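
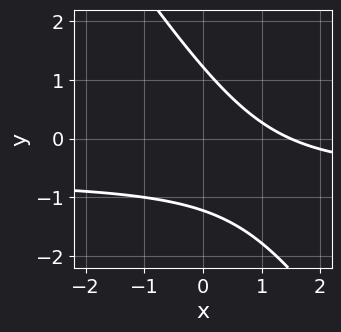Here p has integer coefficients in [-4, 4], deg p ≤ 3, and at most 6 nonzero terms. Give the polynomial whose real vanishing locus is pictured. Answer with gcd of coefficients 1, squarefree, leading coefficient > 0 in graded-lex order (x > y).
3*x*y + 2*y^2 + 2*x - 3

(a) The degree is 2 — no degree-1 curve has this shape.
(b) Matching integer coefficients to the picture gives p.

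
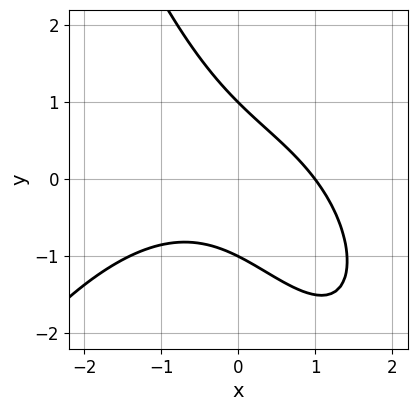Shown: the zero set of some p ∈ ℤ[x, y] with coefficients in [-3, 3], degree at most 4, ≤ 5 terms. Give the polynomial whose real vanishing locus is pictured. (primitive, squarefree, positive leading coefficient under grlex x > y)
x^3 + 3*x*y + 2*y^2 + x - 2

First, degree: no degree-2 curve has this shape, so deg p = 3.
Next, reading off the gridlines: among the integer gridlines, it crosses the y-axis at y ∈ {-1, 1}; it crosses the x-axis at the gridline x = 1.
Finally, these observations pin down the coefficients.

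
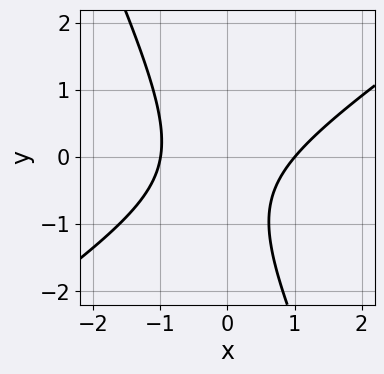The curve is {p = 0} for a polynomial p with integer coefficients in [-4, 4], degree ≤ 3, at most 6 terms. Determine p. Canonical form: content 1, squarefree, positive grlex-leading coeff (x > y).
3*x^2 - 3*x*y - 2*y^2 - 2*y - 3

1. Degree: a generic line meets the curve in up to 2 points, so deg p = 2.
2. Observable constraints: among the integer gridlines, it crosses the x-axis at x ∈ {-1, 1}; it misses every integer gridline on the y-axis.
3. Putting this together gives p.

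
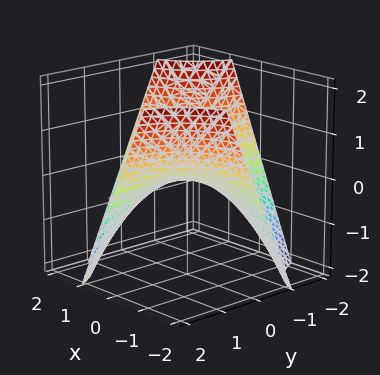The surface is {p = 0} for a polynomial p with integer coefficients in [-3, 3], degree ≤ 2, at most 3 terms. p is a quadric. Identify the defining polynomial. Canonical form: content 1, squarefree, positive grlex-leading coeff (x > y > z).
First, the degree is 2 — a hyperbolic paraboloid; a quadric.
Next, against the integer gridlines: it meets the z-axis at z = 0 (among the integer gridlines); the visible x-axis segment lies entirely on the surface; every point of the y-axis in the box is on the surface.
Finally, matching integer coefficients to the picture gives p.

x*y + z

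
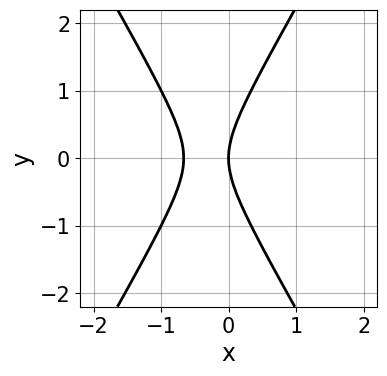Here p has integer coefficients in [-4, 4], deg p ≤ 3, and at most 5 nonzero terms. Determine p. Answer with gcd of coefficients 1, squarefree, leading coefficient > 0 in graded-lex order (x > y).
deg p = 2. No degree-1 curve has this shape.
Symmetries: mirror symmetry y ↦ −y ⇒ only even powers of y.
From the visible intercepts: it meets the y-axis at y = 0 (among the integer gridlines); it meets the x-axis at x = 0 (among the integer gridlines).
Assembling these constraints gives the stated polynomial.

3*x^2 - y^2 + 2*x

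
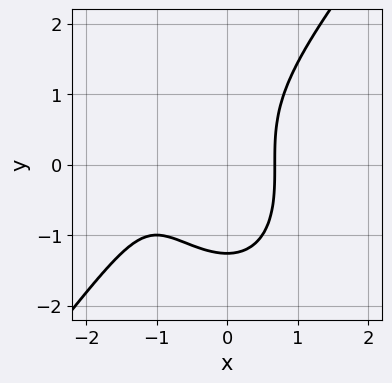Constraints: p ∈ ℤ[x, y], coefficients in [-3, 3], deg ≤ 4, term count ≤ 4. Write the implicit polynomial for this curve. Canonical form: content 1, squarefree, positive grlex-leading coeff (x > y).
1. The degree is 3 — the shape is more complex than any degree-2 curve.
2. Putting this together gives p.

2*x^3 - y^3 + 3*x^2 - 2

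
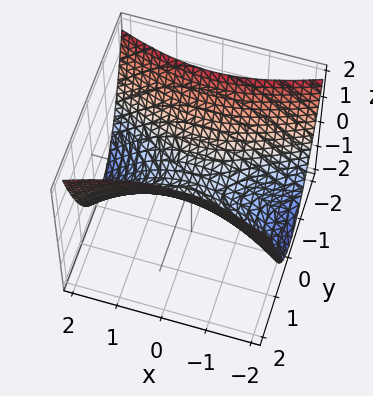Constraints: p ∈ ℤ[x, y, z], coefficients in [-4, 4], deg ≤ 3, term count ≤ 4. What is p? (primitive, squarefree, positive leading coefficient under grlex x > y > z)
x^2 - 3*y^2 + 3*z

First, deg p = 2. A hyperbolic paraboloid; a quadric.
Next, symmetries: mirror symmetry x ↦ −x ⇒ only even powers of x; mirror symmetry y ↦ −y ⇒ only even powers of y.
Then, from the visible intercepts: it crosses the z-axis at the gridline z = 0; it crosses the y-axis at the gridline y = 0; it meets the x-axis at x = 0 (among the integer gridlines).
Finally, assembling these constraints gives the stated polynomial.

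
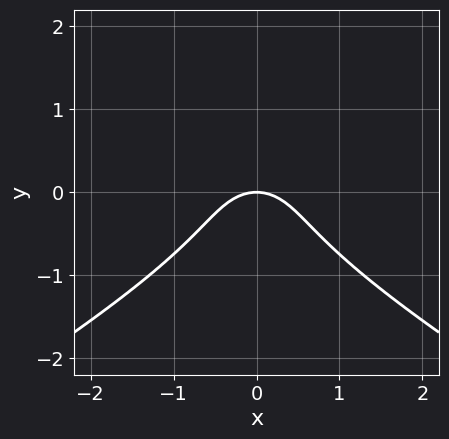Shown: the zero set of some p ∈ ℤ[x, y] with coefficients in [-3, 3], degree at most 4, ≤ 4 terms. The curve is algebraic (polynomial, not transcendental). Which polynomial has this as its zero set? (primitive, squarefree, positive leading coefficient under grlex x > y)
(a) The degree is 3 — no degree-2 curve has this shape.
(b) Symmetries: it's symmetric under x → −x, forcing even powers of x.
(c) Observable constraints: one y-axis crossing is at y = 0; it crosses the x-axis at the gridline x = 0.
(d) Putting this together gives p.

x^2*y - 3*y^3 - 2*x^2 - 2*y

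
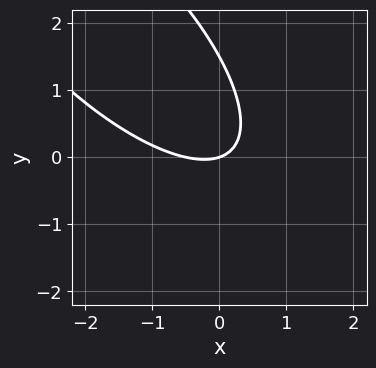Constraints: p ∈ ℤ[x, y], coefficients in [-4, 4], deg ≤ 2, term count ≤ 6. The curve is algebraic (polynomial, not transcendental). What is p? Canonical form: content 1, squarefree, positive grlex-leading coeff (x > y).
2*x^2 + 3*x*y + 2*y^2 + x - 3*y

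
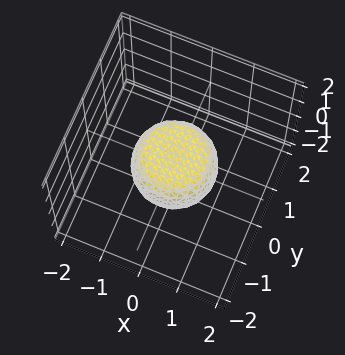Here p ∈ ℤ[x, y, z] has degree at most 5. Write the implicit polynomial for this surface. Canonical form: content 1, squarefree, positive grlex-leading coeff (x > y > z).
2*x^4 + 4*x^2*y^2 + 2*y^4 - x^2 - y^2 + 2*z^2 - 1

(a) deg p = 4. A generic line meets the surface in up to 4 points.
(b) Symmetries: rotational symmetry about the z-axis ⇒ p depends on x, y only through x² + y².
(c) Observable constraints: among the integer gridlines, it crosses the y-axis at y ∈ {-1, 1}; among the integer gridlines, it crosses the x-axis at x ∈ {-1, 1}.
(d) Together with the visible shape, these determine p as stated.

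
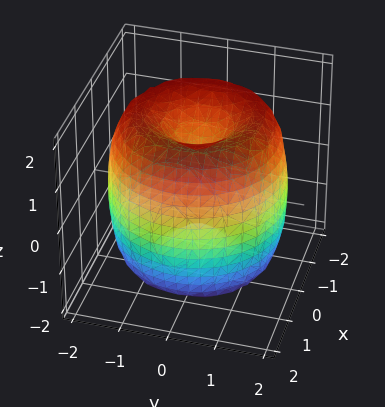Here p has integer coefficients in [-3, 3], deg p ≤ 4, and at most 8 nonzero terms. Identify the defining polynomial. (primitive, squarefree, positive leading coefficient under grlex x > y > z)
x^4 + 2*x^2*y^2 + y^4 - 3*x^2 - 3*y^2 + z^2 - 1

Degree: a generic line meets the surface in up to 4 points, so deg p = 4.
Symmetries: rotational symmetry about the z-axis ⇒ p depends on x, y only through x² + y².
Against the integer gridlines: a circular section at z = -1 has radius between 1 and 2; the z-axis gridline crossings are at z ∈ {-1, 1}.
The integer polynomial consistent with all of this is the stated p.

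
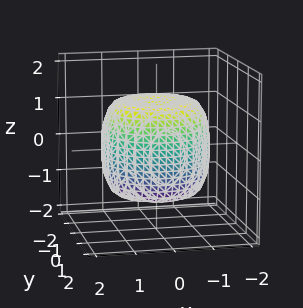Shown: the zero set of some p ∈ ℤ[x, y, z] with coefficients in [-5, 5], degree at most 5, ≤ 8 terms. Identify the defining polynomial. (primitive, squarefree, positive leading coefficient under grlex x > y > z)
2*x^4 + 4*x^2*y^2 + 2*y^4 - 3*x^2 - 3*y^2 + 2*z^2 - 2

1. deg p = 4. No degree-3 surface has this shape.
2. Symmetry: the surface is invariant under rotation about z: p = q(x² + y², z).
3. From the axis intercepts and sections: a circular section at z = -1 has radius between 1 and 2; the z-axis gridline crossings are at z ∈ {-1, 1}.
4. Together with the visible shape, these determine p as stated.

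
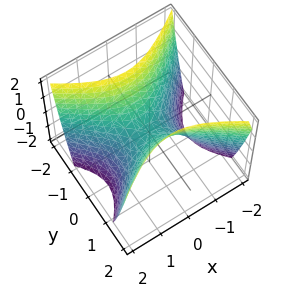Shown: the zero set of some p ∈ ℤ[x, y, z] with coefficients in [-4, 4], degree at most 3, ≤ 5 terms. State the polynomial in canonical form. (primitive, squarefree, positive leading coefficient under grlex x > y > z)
First, degree: a saddle surface; a quadric, so deg p = 2.
Then, symmetries: the x ↦ −x reflection is a symmetry, so x appears only in even powers; the y ↦ −y reflection is a symmetry, so y appears only in even powers.
Then, from the axis intercepts and sections: one y-axis crossing is at y = 0; it meets the z-axis at z = 0 (among the integer gridlines).
Finally, these observations pin down the coefficients.

2*x^2 - 3*y^2 + 2*z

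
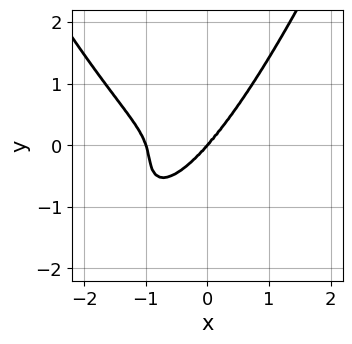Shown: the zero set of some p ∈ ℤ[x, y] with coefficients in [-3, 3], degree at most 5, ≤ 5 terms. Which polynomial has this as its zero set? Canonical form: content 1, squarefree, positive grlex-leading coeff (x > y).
First, degree: the shape is more complex than any degree-3 curve, so deg p = 4.
Next, checking where it meets the axes: the x-axis gridline crossings are at x ∈ {-1, 0}; one y-axis crossing is at y = 0.
Finally, solving for integer coefficients yields p as stated.

3*x^4 + 3*x^3 - x^2*y + 2*x*y^2 - 3*y^3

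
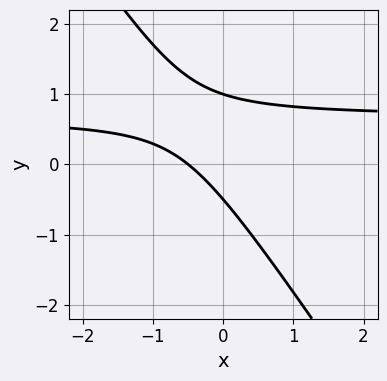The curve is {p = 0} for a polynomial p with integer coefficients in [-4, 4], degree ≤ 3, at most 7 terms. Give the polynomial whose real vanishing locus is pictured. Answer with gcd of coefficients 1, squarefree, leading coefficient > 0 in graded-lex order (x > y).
3*x*y + 2*y^2 - 2*x - y - 1

(a) The degree is 2 — no degree-1 curve has this shape.
(b) From the visible intercepts: it meets the y-axis at y = 1 (among the integer gridlines).
(c) Fitting integer coefficients to these (and the overall shape) gives p.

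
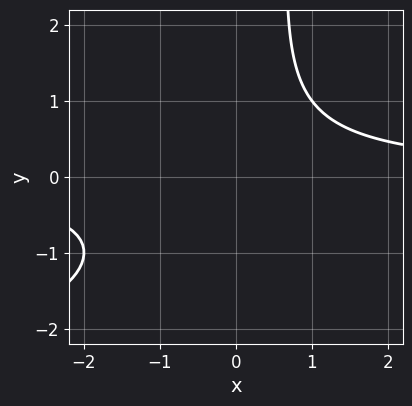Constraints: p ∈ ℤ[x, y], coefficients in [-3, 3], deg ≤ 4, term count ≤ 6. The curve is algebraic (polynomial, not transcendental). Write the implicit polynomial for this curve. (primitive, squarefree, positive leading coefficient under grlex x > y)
x*y^2 + 3*x*y - y^2 - 3

(a) deg p = 3. No degree-2 curve has this shape.
(b) From the visible intercepts: the curve avoids every integer x-axis point in the box; the curve avoids every integer y-axis point in the box.
(c) Fitting integer coefficients to these (and the overall shape) gives p.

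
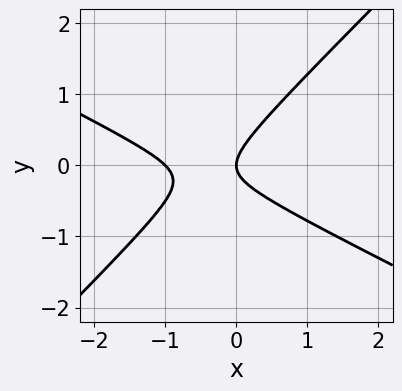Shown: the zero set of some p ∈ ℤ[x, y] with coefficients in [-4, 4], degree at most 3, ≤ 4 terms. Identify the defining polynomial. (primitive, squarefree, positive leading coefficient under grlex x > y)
x^2 + x*y - 2*y^2 + x

(a) Degree: the shape is more complex than any degree-1 curve, so deg p = 2.
(b) Observable constraints: among the integer gridlines, it crosses the x-axis at x ∈ {-1, 0}; one y-axis crossing is at y = 0.
(c) Together with the visible shape, these determine p as stated.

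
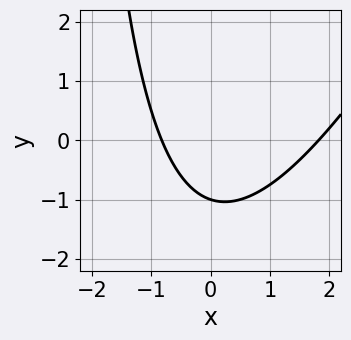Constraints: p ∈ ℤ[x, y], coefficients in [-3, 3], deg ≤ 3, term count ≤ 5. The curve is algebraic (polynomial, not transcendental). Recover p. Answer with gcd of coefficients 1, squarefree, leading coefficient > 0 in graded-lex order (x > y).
2*x^2 - x*y - 2*x - 3*y - 3

First, the degree is 2 — a generic line meets the curve in up to 2 points.
Next, checking where it meets the axes: it crosses the y-axis at the gridline y = -1.
Finally, assembling these constraints gives the stated polynomial.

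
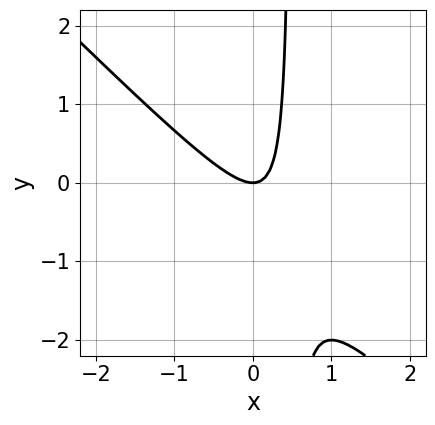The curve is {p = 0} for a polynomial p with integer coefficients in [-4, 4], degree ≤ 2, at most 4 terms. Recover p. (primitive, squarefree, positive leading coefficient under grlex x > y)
2*x^2 + 2*x*y - y

1. Degree: no degree-1 curve has this shape, so deg p = 2.
2. Against the integer gridlines: it crosses the x-axis at the gridline x = 0; it crosses the y-axis at the gridline y = 0.
3. Together with the visible shape, these determine p as stated.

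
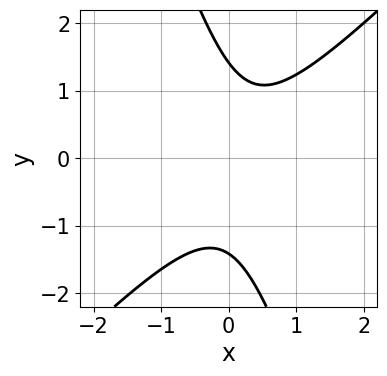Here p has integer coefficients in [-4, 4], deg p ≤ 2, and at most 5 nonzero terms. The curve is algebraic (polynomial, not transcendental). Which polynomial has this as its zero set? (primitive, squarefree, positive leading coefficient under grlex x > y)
3*x^2 - 2*x*y - y^2 - x + 2

1. deg p = 2.
2. Checking where it meets the axes: the curve avoids every integer x-axis point in the box.
3. These observations pin down the coefficients.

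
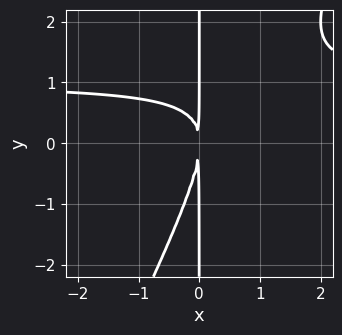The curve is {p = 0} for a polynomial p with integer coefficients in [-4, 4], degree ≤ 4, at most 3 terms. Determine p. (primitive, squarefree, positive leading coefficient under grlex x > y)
2*x^2*y - x*y^2 - 2*x^2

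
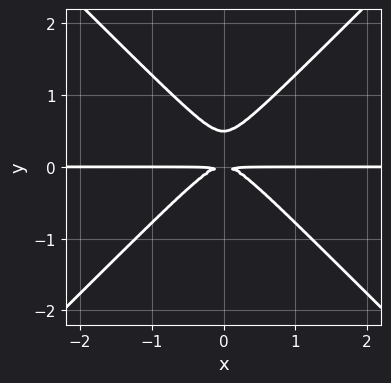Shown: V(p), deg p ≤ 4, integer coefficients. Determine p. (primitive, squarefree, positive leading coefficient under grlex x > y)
2*x^2*y - 2*y^3 + y^2

(a) The degree is 3 — the shape is more complex than any degree-2 curve.
(b) Symmetries: the x ↦ −x reflection is a symmetry, so x appears only in even powers.
(c) Checking where it meets the axes: every point of the x-axis in the box is on the curve.
(d) Assembling these constraints gives the stated polynomial.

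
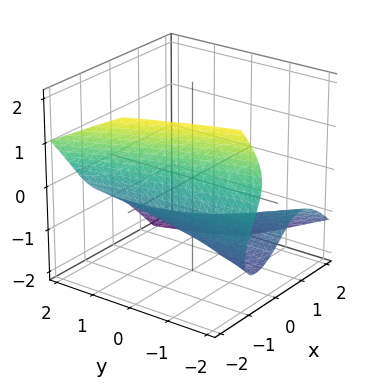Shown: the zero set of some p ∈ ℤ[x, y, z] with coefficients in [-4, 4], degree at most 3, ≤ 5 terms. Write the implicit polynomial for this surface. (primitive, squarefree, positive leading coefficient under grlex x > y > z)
(a) The degree is 3 — the shape is more complex than any degree-2 surface.
(b) Reading off the gridlines: it meets the x-axis at x = -1 (among the integer gridlines); no y-intercept at any integer in the box; one z-axis crossing is at z = -1.
(c) Fitting integer coefficients to these (and the overall shape) gives p.

3*x^3 + x^2*y - 3*x*y*z + 3*z^3 + 3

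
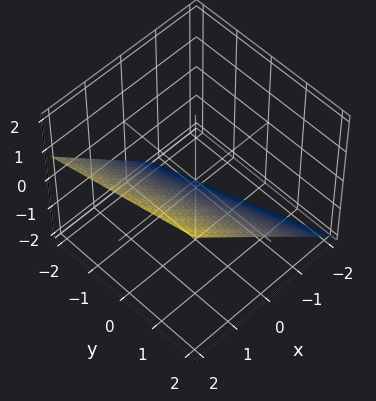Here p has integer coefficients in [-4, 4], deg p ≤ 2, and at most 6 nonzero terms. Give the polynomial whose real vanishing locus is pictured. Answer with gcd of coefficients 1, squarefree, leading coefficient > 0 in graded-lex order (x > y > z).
3*x + y - 3*z - 2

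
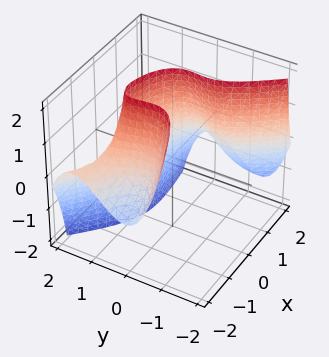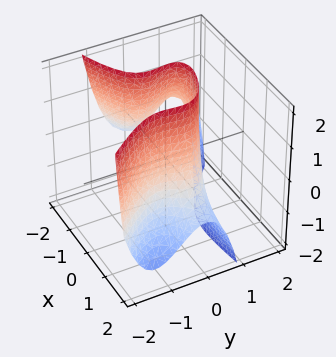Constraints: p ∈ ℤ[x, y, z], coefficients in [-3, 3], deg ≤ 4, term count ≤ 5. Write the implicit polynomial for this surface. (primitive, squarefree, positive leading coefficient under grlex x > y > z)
x^2*z + 3*x*y^2 + 3*y^3 + x^2 - 2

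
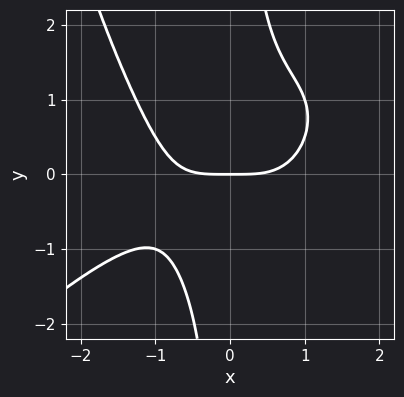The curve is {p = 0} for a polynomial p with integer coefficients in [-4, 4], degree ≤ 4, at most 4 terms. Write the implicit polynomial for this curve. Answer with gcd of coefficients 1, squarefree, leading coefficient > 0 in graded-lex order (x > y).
x^4 - x^3*y + 2*x*y^2 - 2*y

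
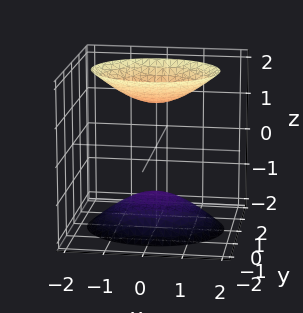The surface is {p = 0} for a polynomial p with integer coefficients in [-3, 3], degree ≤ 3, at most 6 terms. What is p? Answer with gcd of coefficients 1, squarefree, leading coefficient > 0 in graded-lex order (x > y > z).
2*x^2 + 3*y^2 - 2*z^2 + 3

The picture has 2 separate pieces.
The degree is 2 — two separate bowl-shaped sheets opening away from each other; a quadric.
Symmetries: mirror symmetry x ↦ −x ⇒ only even powers of x; mirror symmetry z ↦ −z ⇒ only even powers of z; mirror symmetry y ↦ −y ⇒ only even powers of y.
Against the integer gridlines: no y-intercept at any integer in the box; the surface avoids every integer x-axis point in the box.
Assembling these constraints gives the stated polynomial.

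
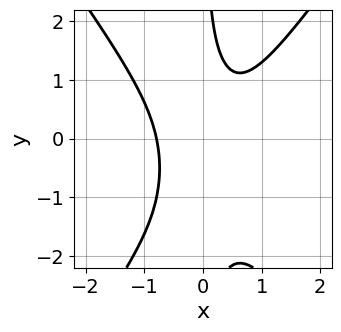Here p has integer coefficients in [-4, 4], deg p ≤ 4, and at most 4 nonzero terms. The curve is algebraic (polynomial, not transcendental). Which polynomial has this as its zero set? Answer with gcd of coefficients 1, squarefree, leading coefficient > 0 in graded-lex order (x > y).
2*x^3 - x*y^2 - x*y + 1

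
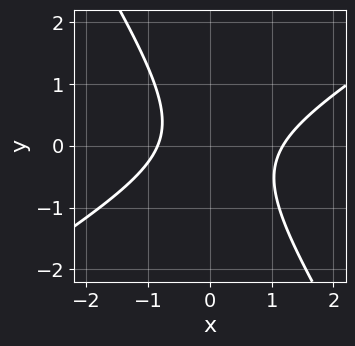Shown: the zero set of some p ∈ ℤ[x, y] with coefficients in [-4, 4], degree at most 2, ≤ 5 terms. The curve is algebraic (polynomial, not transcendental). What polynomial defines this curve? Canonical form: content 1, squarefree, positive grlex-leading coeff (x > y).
3*x^2 - 3*x*y - 3*y^2 - x - 3

deg p = 2. The shape is more complex than any degree-1 curve.
From the axis intercepts and sections: the curve avoids every integer y-axis point in the box.
Putting this together gives p.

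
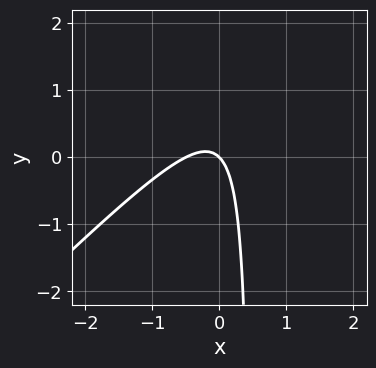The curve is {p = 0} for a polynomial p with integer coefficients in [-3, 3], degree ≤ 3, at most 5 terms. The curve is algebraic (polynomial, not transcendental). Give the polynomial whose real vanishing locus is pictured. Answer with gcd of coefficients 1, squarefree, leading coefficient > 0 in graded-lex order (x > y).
2*x^2 - 2*x*y + x + y

1. deg p = 2. No degree-1 curve has this shape.
2. Checking where it meets the axes: it meets the y-axis at y = 0 (among the integer gridlines); it meets the x-axis at x = 0 (among the integer gridlines).
3. Fitting integer coefficients to these (and the overall shape) gives p.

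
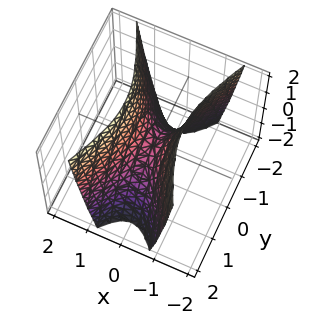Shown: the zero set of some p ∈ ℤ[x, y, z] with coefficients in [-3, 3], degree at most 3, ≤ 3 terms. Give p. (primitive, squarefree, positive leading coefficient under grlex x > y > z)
First, deg p = 2. A saddle surface; a quadric.
Then, symmetries: it's symmetric under y → −y, forcing even powers of y; the x ↦ −x reflection is a symmetry, so x appears only in even powers.
Next, checking where it meets the axes: one x-axis crossing is at x = 0; it crosses the z-axis at the gridline z = 0; it meets the y-axis at y = 0 (among the integer gridlines).
Finally, together with the visible shape, these determine p as stated.

3*x^2 - y^2 - z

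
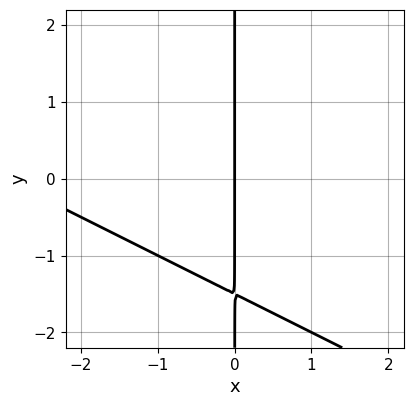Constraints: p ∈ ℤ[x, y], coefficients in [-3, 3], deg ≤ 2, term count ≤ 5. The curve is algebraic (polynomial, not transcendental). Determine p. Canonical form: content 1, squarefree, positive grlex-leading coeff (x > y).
First, the degree is 2 — no degree-1 curve has this shape.
Then, observable constraints: every point of the y-axis in the box is on the curve; it crosses the x-axis at the gridline x = 0.
Finally, assembling these constraints gives the stated polynomial.

x^2 + 2*x*y + 3*x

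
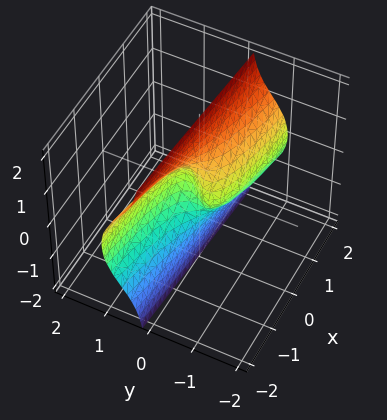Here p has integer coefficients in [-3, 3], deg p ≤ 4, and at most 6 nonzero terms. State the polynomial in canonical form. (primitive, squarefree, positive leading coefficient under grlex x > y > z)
First, the degree is 3 — no degree-2 surface has this shape.
Then, from the visible intercepts: the visible z-axis segment lies entirely on the surface; one x-axis crossing is at x = 0; it crosses the y-axis at the gridline y = 0.
Finally, these observations pin down the coefficients.

3*y^3 + 3*y*z^2 + x - y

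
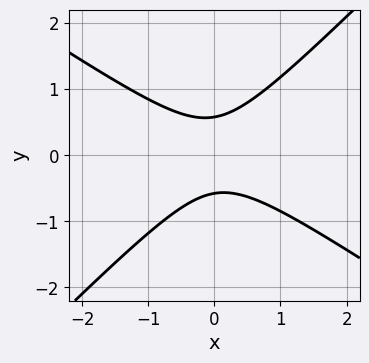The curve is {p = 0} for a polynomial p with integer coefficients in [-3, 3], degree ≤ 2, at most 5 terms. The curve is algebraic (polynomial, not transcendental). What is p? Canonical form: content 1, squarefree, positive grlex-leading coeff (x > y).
2*x^2 + x*y - 3*y^2 + 1

(a) Degree: the shape is more complex than any degree-1 curve, so deg p = 2.
(b) From the axis intercepts and sections: the curve avoids every integer x-axis point in the box.
(c) Putting this together gives p.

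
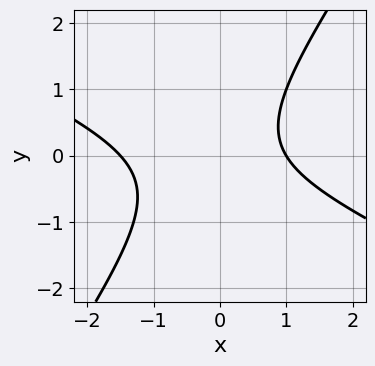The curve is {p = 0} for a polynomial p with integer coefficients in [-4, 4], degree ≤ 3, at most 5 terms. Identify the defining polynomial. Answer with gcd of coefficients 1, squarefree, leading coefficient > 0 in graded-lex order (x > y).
2*x^2 + 3*x*y - 3*y^2 + x - 3

(a) Degree: the shape is more complex than any degree-1 curve, so deg p = 2.
(b) Against the integer gridlines: the curve avoids every integer y-axis point in the box; it meets the x-axis at x = 1 (among the integer gridlines).
(c) Putting this together gives p.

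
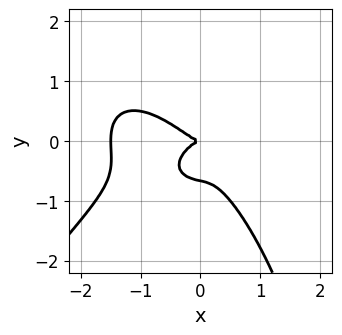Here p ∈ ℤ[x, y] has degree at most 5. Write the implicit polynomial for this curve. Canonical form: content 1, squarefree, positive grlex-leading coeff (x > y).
1. Degree: the shape is more complex than any degree-3 curve, so deg p = 4.
2. Checking where it meets the axes: one y-axis crossing is at y = 0; it meets the x-axis at x = 0 (among the integer gridlines).
3. The integer polynomial consistent with all of this is the stated p.

2*x^4 - x*y^3 + 3*x^3 + 3*y^3 + 2*y^2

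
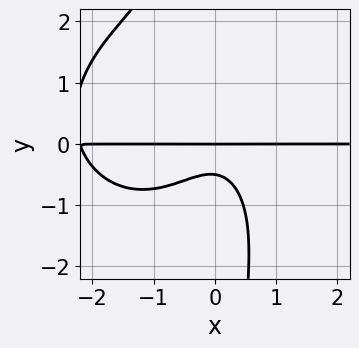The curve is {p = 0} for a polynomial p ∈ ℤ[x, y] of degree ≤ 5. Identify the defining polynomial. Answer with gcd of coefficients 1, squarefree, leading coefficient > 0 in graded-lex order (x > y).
x^3*y + x*y^3 + 2*x^2*y + 2*y^2 + y

(a) The degree is 4 — the shape is more complex than any degree-3 curve.
(b) From the axis intercepts and sections: every point of the x-axis in the box is on the curve; it crosses the y-axis at the gridline y = 0.
(c) Together with the visible shape, these determine p as stated.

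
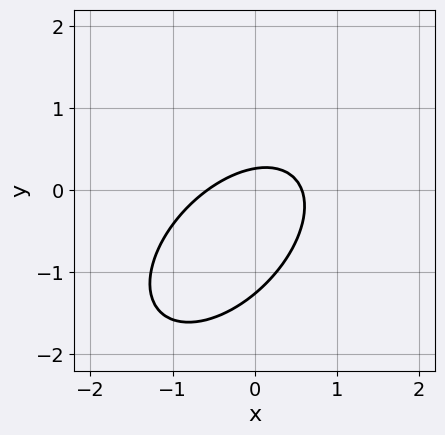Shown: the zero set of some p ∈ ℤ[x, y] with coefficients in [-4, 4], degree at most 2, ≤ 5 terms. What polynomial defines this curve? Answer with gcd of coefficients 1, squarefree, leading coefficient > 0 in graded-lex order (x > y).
(a) Degree: no degree-1 curve has this shape, so deg p = 2.
(b) Solving for integer coefficients yields p as stated.

3*x^2 - 3*x*y + 3*y^2 + 3*y - 1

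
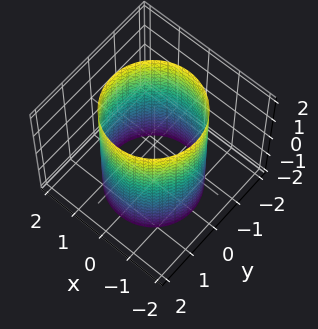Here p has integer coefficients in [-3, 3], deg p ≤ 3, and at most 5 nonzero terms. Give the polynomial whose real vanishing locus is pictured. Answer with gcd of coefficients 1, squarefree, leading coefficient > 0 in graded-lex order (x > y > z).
x^2 + y^2 - 2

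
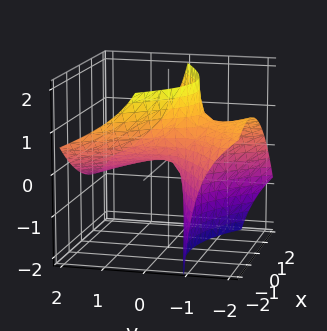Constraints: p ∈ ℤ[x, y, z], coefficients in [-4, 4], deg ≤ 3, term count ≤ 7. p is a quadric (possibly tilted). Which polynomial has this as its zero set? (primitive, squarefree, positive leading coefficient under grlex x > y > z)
x^2 - x*y - y^2 - 3*y*z - 2*z

(a) deg p = 2. No degree-1 surface has this shape.
(b) From the visible intercepts: one z-axis crossing is at z = 0; it meets the x-axis at x = 0 (among the integer gridlines); it crosses the y-axis at the gridline y = 0.
(c) Together with the visible shape, these determine p as stated.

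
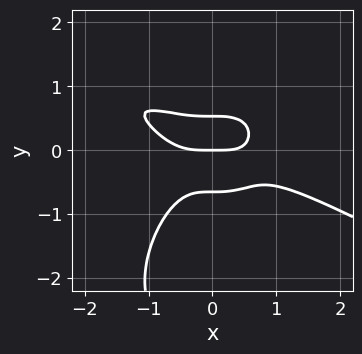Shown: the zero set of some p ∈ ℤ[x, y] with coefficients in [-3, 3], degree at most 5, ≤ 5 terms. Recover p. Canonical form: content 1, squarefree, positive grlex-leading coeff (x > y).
The degree is 4 — no degree-3 curve has this shape.
From the axis intercepts and sections: it meets the y-axis at y = 0 (among the integer gridlines); one x-axis crossing is at x = 0.
The integer polynomial consistent with all of this is the stated p.

x^4 + 2*x^3*y + y^4 + 3*y^3 - y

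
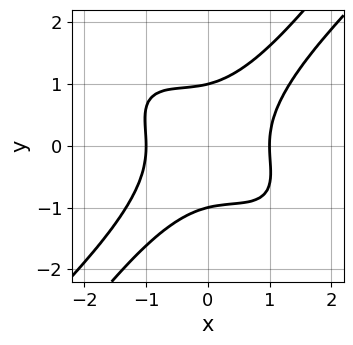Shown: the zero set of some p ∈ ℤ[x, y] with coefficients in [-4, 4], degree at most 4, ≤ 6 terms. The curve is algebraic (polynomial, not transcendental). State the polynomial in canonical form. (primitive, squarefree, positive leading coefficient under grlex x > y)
First, the degree is 4 — the shape is more complex than any degree-3 curve.
Next, against the integer gridlines: among the integer gridlines, it crosses the x-axis at x ∈ {-1, 1}; among the integer gridlines, it crosses the y-axis at y ∈ {-1, 1}.
Finally, matching integer coefficients to the picture gives p.

x^4 - x^2*y^2 - x*y^3 + y^4 - 1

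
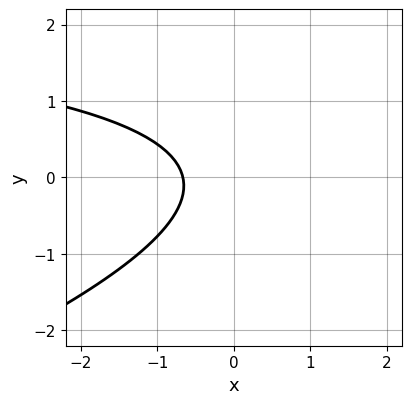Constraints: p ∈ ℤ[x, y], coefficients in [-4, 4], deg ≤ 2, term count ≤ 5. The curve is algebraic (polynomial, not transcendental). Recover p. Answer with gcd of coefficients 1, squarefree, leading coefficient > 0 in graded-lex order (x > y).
(a) deg p = 2.
(b) Observable constraints: no y-intercept at any integer in the box.
(c) The integer polynomial consistent with all of this is the stated p.

x*y - 3*y^2 - 3*x - 2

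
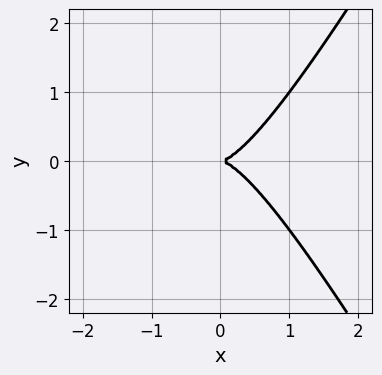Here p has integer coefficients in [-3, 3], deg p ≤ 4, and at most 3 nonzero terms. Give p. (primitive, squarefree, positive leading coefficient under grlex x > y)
First, degree: the shape is more complex than any degree-2 curve, so deg p = 3.
Then, symmetries: mirror symmetry y ↦ −y ⇒ only even powers of y.
Then, from the visible intercepts: it meets the x-axis at x = 0 (among the integer gridlines); it crosses the y-axis at the gridline y = 0.
Finally, solving for integer coefficients yields p as stated.

3*x^3 - x*y^2 - 2*y^2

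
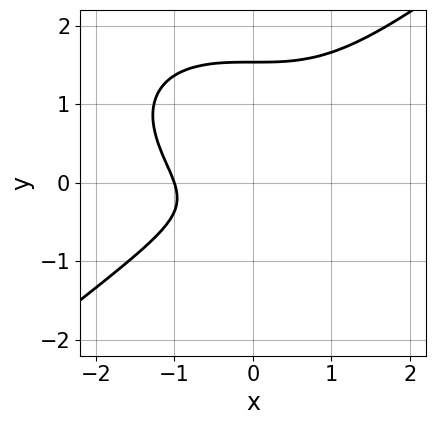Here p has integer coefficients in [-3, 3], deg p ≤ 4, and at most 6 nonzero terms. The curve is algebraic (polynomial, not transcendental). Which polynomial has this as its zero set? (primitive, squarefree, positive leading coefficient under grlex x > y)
(a) Degree: no degree-2 curve has this shape, so deg p = 3.
(b) From the axis intercepts and sections: it crosses the x-axis at the gridline x = -1.
(c) Fitting integer coefficients to these (and the overall shape) gives p.

x^3 - 2*y^3 + 2*y^2 + y + 1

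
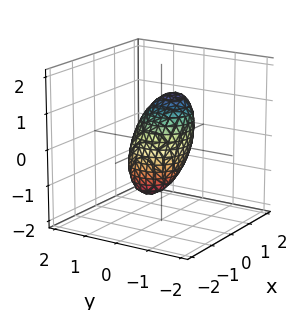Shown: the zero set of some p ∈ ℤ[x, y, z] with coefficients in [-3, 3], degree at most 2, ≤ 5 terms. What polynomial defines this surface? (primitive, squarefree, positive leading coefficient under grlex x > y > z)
3*x^2 - 3*x*z + 3*y^2 + 2*z^2 - 2

First, the degree is 2 — no degree-1 surface has this shape.
Next, checking where it meets the axes: the z-axis gridline crossings are at z ∈ {-1, 1}.
Finally, fitting integer coefficients to these (and the overall shape) gives p.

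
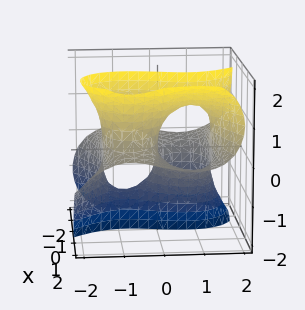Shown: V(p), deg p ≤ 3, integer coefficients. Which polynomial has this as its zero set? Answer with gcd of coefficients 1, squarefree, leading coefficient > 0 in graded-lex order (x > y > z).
1. deg p = 3. A generic line meets the surface in up to 3 points.
2. From the visible intercepts: every point of the x-axis in the box is on the surface; the visible z-axis segment lies entirely on the surface; it meets the y-axis at y = 0 (among the integer gridlines).
3. Solving for integer coefficients yields p as stated.

2*x^2*z - 2*x*z^2 - y^3 + 2*y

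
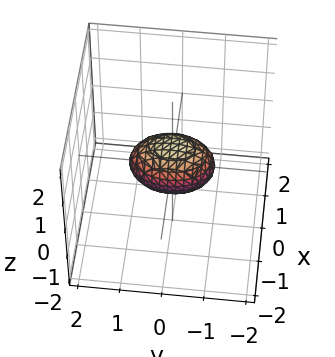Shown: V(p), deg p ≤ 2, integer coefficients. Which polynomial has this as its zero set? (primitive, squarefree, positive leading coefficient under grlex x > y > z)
2*x^2 + y^2 + 2*z^2 - 1

deg p = 2. Bounded and convex; a quadric.
Symmetries: it's symmetric under y → −y, forcing even powers of y; it's symmetric under z → −z, forcing even powers of z; it's symmetric under x → −x, forcing even powers of x.
From the visible intercepts: among the integer gridlines, it crosses the y-axis at y ∈ {-1, 1}.
Fitting integer coefficients to these (and the overall shape) gives p.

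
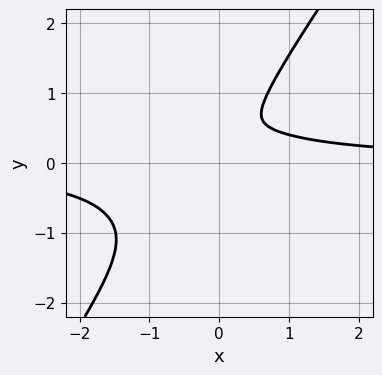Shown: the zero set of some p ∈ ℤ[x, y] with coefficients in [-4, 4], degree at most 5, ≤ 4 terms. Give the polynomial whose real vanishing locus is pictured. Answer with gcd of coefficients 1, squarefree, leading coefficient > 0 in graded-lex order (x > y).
Degree: a generic line meets the curve in up to 4 points, so deg p = 4.
Solving for integer coefficients yields p as stated.

3*x^3*y - y^4 + 2*x^2*y - 2*x^2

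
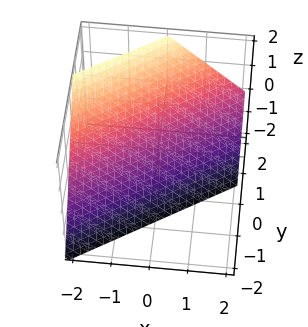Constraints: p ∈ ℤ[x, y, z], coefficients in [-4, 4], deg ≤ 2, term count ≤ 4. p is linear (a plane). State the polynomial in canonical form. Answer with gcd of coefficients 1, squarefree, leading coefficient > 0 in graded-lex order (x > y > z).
(a) The degree is 1 — every cross-section is a straight line — this is a plane.
(b) Checking where it meets the axes: one x-axis crossing is at x = -1; it meets the z-axis at z = -1 (among the integer gridlines).
(c) Matching integer coefficients to the picture gives p.

2*x - 3*y + 2*z + 2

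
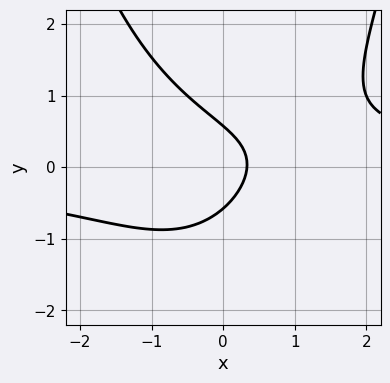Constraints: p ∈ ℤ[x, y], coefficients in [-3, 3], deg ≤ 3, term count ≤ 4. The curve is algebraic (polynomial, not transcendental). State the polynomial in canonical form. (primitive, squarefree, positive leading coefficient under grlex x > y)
deg p = 3.
Putting this together gives p.

2*x^2*y - 3*y^2 - 3*x + 1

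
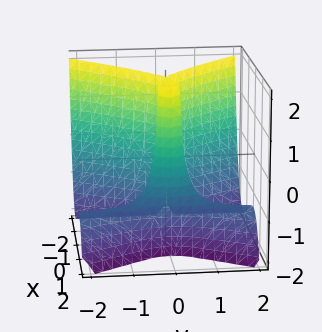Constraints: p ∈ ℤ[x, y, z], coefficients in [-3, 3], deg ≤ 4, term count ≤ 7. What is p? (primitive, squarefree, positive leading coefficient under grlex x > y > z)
3*x^3 - x*y^2 + 2*y^2*z - 3*x^2 + 3*y^2

deg p = 3. The shape is more complex than any degree-2 surface.
Reading off the gridlines: among the integer gridlines, it crosses the x-axis at x ∈ {0, 1}; it meets the y-axis at y = 0 (among the integer gridlines); the visible z-axis segment lies entirely on the surface.
Together with the visible shape, these determine p as stated.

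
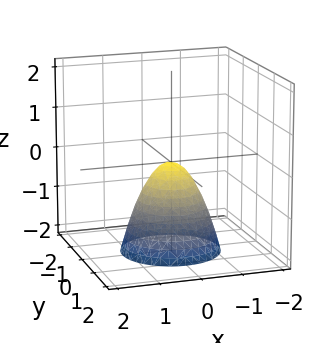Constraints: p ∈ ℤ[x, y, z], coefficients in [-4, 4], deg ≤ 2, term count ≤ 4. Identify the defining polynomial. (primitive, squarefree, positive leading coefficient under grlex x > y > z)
First, degree: a paraboloid; a quadric, so deg p = 2.
Then, symmetries: the z-axis is an axis of rotation, so x and y enter only as x² + y².
Then, from the axis intercepts and sections: one x-axis crossing is at x = 0; it crosses the y-axis at the gridline y = 0.
Finally, fitting integer coefficients to these (and the overall shape) gives p.

3*x^2 + 3*y^2 + 2*z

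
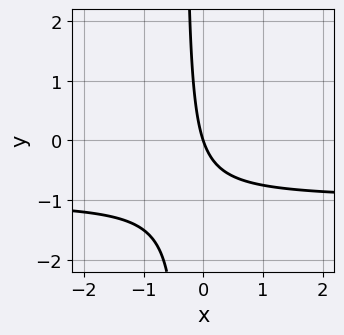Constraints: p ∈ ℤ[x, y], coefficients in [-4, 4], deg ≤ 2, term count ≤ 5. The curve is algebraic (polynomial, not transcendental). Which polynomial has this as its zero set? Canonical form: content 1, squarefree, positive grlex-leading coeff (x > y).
3*x*y + 3*x + y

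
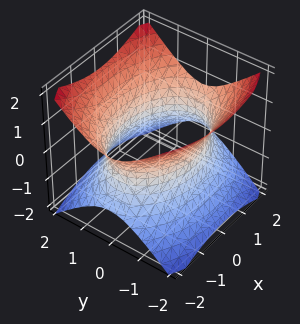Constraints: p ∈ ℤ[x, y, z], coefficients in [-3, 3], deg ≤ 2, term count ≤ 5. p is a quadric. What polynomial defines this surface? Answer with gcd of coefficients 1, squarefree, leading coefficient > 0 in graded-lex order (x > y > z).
x^2 + 2*y^2 - 2*z^2 - 3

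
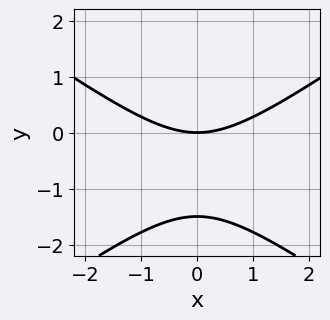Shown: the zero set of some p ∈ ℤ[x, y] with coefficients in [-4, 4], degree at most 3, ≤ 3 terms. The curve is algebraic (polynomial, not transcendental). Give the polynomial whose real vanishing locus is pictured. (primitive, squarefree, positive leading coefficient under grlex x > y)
x^2 - 2*y^2 - 3*y

deg p = 2. No degree-1 curve has this shape.
Symmetries: it's symmetric under x → −x, forcing even powers of x.
From the visible intercepts: it crosses the y-axis at the gridline y = 0; it meets the x-axis at x = 0 (among the integer gridlines).
The integer polynomial consistent with all of this is the stated p.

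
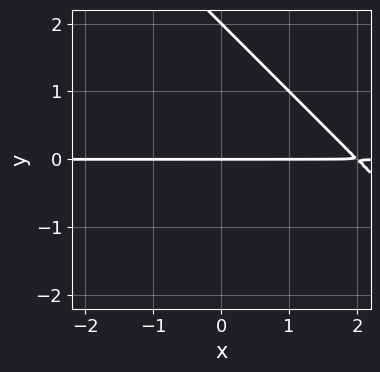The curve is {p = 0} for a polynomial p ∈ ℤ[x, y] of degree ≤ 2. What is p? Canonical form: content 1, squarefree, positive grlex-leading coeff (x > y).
x*y + y^2 - 2*y

(a) The degree is 2 — a generic line meets the curve in up to 2 points.
(b) Observable constraints: every point of the x-axis in the box is on the curve; among the integer gridlines, it crosses the y-axis at y ∈ {0, 2}.
(c) Together with the visible shape, these determine p as stated.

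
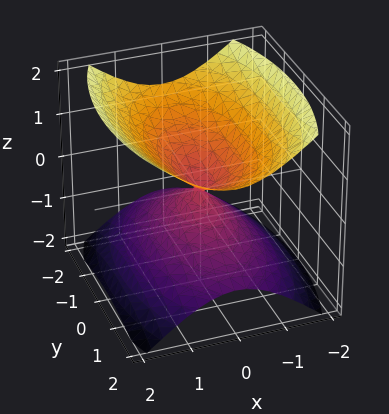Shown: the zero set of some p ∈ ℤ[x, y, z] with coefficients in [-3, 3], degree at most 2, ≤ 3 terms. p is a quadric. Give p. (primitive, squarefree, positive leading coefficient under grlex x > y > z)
1. The picture has 2 separate pieces. They look like related sheets of one shape, so recover p as a whole.
2. deg p = 2. A double cone through the origin; a quadric.
3. Symmetries: the y ↦ −y reflection is a symmetry, so y appears only in even powers; mirror symmetry z ↦ −z ⇒ only even powers of z; the x ↦ −x reflection is a symmetry, so x appears only in even powers.
4. Against the integer gridlines: one z-axis crossing is at z = 0; one y-axis crossing is at y = 0.
5. Solving for integer coefficients yields p as stated.

3*x^2 + y^2 - 3*z^2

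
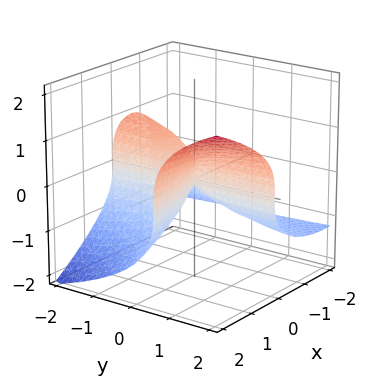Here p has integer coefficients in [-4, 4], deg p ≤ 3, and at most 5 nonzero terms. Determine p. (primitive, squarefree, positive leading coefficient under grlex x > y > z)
x^2*y - 2*z^3 - x^2 + 2*x*y

The degree is 3 — no degree-2 surface has this shape.
Observable constraints: every point of the y-axis in the box is on the surface; it meets the x-axis at x = 0 (among the integer gridlines).
Matching integer coefficients to the picture gives p.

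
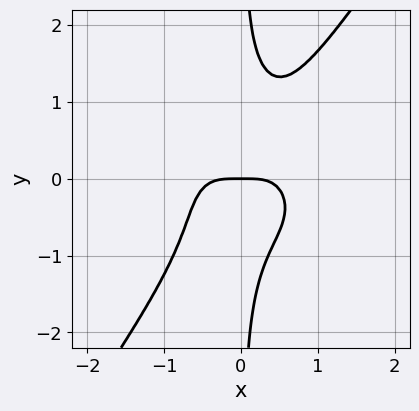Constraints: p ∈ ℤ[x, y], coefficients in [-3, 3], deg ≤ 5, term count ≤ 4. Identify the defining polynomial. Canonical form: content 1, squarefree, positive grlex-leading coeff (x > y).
2*x^4 + 2*x^2*y^2 - 2*x*y^3 + y

The degree is 4 — the shape is more complex than any degree-3 curve.
Observable constraints: one x-axis crossing is at x = 0; it crosses the y-axis at the gridline y = 0.
These observations pin down the coefficients.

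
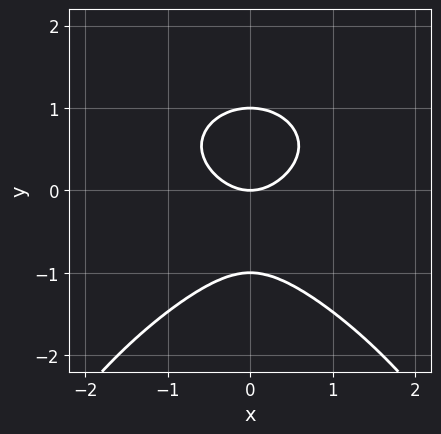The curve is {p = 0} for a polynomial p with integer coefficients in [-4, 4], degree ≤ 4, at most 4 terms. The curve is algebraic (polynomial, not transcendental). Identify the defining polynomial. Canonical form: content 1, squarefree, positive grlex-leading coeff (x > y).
First, deg p = 4.
Then, symmetries: the x ↦ −x reflection is a symmetry, so x appears only in even powers.
Next, from the visible intercepts: among the integer gridlines, it crosses the y-axis at y ∈ {-1, 0, 1}; it crosses the x-axis at the gridline x = 0.
Finally, matching integer coefficients to the picture gives p.

x^2*y^2 + 3*y^3 + 3*x^2 - 3*y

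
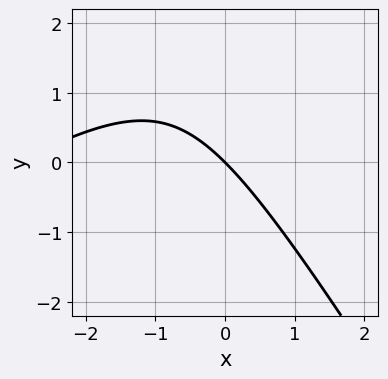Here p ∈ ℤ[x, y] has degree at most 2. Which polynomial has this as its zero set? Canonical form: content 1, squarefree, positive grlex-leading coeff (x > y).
x^2 - x*y - y^2 + 3*x + 3*y

The degree is 2 — the shape is more complex than any degree-1 curve.
From the axis intercepts and sections: it meets the y-axis at y = 0 (among the integer gridlines); it meets the x-axis at x = 0 (among the integer gridlines).
These observations pin down the coefficients.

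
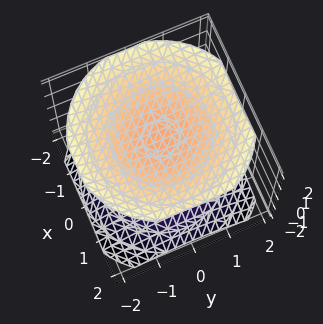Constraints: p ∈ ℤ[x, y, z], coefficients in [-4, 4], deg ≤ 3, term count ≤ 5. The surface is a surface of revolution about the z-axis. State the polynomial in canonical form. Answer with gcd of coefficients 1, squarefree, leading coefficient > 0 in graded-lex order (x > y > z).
x^2 + y^2 - 2*z^2 + 3

First, I count 2 distinct pieces.
Next, the degree is 2 — no degree-1 surface has this shape.
Next, symmetries: the z-axis is an axis of rotation, so x and y enter only as x² + y².
Then, checking where it meets the axes: the surface avoids every integer x-axis point in the box; the surface avoids every integer y-axis point in the box.
Finally, these observations pin down the coefficients.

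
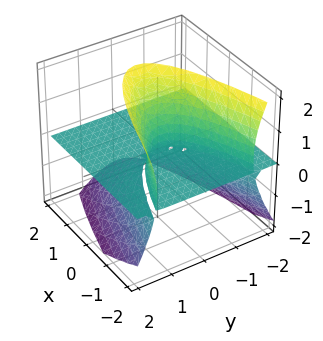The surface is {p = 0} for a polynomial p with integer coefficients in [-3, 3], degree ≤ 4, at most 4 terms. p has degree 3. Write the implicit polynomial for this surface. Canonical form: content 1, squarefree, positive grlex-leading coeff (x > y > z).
2*y^2*z - z^3 + 2*x*z + z^2

(a) Degree: a generic line meets the surface in up to 3 points, so deg p = 3.
(b) Checking where it meets the axes: the visible x-axis segment lies entirely on the surface; it crosses the z-axis at the gridline z = 1; every point of the y-axis in the box is on the surface.
(c) Together with the visible shape, these determine p as stated.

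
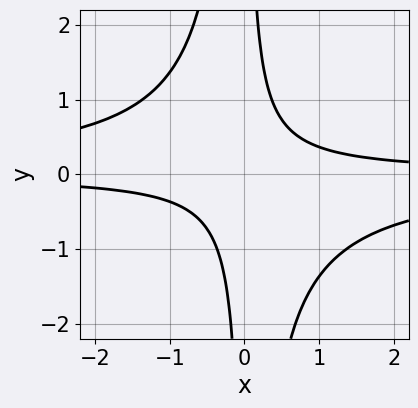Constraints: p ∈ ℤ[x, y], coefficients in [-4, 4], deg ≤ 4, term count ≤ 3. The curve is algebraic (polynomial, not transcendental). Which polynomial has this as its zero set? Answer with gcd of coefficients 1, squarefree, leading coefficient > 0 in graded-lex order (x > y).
First, the degree is 4 — the shape is more complex than any degree-3 curve.
Then, from the visible intercepts: the curve avoids every integer y-axis point in the box; it misses every integer gridline on the x-axis.
Finally, fitting integer coefficients to these (and the overall shape) gives p.

2*x^2*y^2 + 2*x*y - 1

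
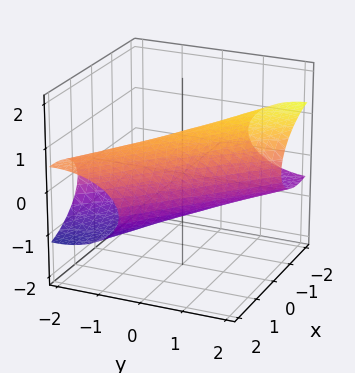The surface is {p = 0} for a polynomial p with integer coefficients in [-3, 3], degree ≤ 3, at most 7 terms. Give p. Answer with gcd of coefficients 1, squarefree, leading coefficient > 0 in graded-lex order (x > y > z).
x^2 + 2*x*y + x*z + y^2 + 3*z^2 - 2

1. Degree: a generic line meets the surface in up to 2 points, so deg p = 2.
2. Solving for integer coefficients yields p as stated.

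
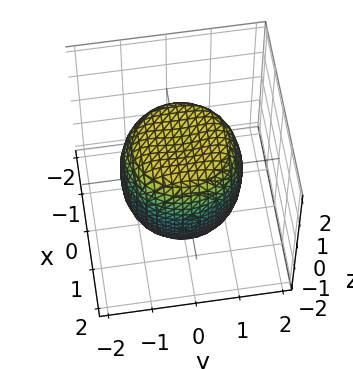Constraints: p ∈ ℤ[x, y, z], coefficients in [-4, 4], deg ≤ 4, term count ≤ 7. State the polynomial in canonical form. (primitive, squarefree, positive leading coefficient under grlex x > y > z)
2*x^4 + 4*x^2*y^2 + 2*y^4 - 2*x^2 - 2*y^2 + 2*z^2 - 3

1. The degree is 4 — a generic line meets the surface in up to 4 points.
2. Symmetries: rotational symmetry about the z-axis ⇒ p depends on x, y only through x² + y².
3. From the visible intercepts: a circular section at z = 0 has radius between 1 and 2.
4. Assembling these constraints gives the stated polynomial.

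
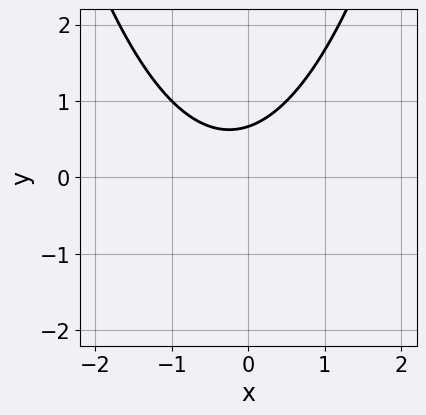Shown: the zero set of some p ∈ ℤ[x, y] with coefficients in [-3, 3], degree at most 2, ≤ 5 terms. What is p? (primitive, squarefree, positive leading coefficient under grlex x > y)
2*x^2 + x - 3*y + 2

(a) The degree is 2 — a generic line meets the curve in up to 2 points.
(b) Observable constraints: the curve avoids every integer x-axis point in the box.
(c) Fitting integer coefficients to these (and the overall shape) gives p.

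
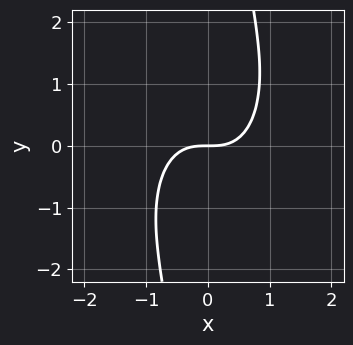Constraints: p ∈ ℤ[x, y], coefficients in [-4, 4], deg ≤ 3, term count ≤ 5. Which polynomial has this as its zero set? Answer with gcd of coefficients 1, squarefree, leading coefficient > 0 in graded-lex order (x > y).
2*x^3 + x*y^2 - 2*y

First, the degree is 3 — the shape is more complex than any degree-2 curve.
Then, checking where it meets the axes: one x-axis crossing is at x = 0; it crosses the y-axis at the gridline y = 0.
Finally, matching integer coefficients to the picture gives p.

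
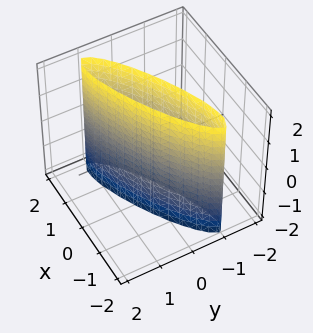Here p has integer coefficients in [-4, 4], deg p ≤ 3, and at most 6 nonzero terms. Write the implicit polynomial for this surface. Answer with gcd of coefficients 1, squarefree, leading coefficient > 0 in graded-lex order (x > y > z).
1. The degree is 2 — no degree-1 surface has this shape.
2. From the axis intercepts and sections: the x-axis gridline crossings are at x ∈ {-1, 1}; the surface avoids every integer z-axis point in the box.
3. The integer polynomial consistent with all of this is the stated p.

x^2 - 3*x*y + 3*y^2 - 1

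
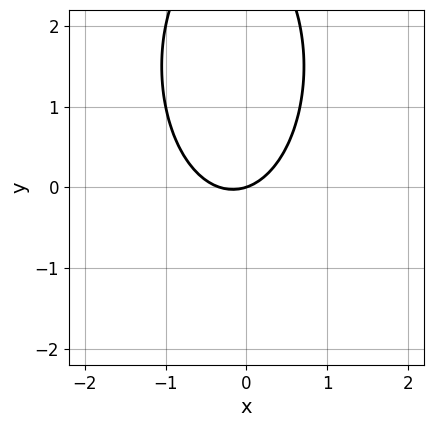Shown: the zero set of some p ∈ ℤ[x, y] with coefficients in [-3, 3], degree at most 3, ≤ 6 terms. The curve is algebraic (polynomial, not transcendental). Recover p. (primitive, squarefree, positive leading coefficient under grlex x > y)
1. deg p = 2. A generic line meets the curve in up to 2 points.
2. Observable constraints: one y-axis crossing is at y = 0; one x-axis crossing is at x = 0.
3. Solving for integer coefficients yields p as stated.

3*x^2 + y^2 + x - 3*y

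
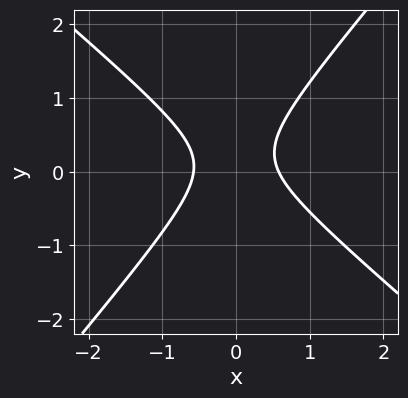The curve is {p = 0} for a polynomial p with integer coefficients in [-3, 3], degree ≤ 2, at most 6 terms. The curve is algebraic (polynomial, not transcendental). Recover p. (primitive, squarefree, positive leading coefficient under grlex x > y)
3*x^2 + x*y - 3*y^2 + y - 1

First, degree: no degree-1 curve has this shape, so deg p = 2.
Next, against the integer gridlines: no y-intercept at any integer in the box.
Finally, together with the visible shape, these determine p as stated.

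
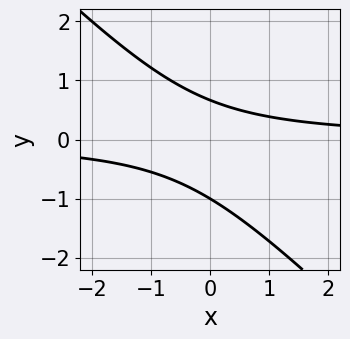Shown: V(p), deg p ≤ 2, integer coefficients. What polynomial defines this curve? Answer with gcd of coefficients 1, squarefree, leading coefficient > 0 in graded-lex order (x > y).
Degree: no degree-1 curve has this shape, so deg p = 2.
Reading off the gridlines: no x-intercept at any integer in the box; one y-axis crossing is at y = -1.
Fitting integer coefficients to these (and the overall shape) gives p.

3*x*y + 3*y^2 + y - 2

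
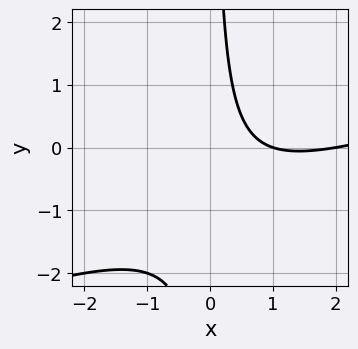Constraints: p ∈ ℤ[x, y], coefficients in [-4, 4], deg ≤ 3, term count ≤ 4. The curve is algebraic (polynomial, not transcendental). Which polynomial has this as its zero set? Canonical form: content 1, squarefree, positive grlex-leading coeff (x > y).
x^2 - 3*x*y - 3*x + 2

(a) deg p = 2. The shape is more complex than any degree-1 curve.
(b) From the axis intercepts and sections: it misses every integer gridline on the y-axis; the x-axis gridline crossings are at x ∈ {1, 2}.
(c) Together with the visible shape, these determine p as stated.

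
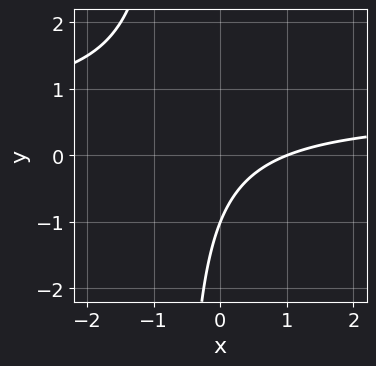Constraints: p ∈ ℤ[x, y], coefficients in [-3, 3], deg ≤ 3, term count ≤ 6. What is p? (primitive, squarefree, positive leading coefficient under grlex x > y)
3*x*y - 2*x + 2*y + 2

The degree is 2 — the shape is more complex than any degree-1 curve.
Against the integer gridlines: it meets the x-axis at x = 1 (among the integer gridlines); it crosses the y-axis at the gridline y = -1.
Matching integer coefficients to the picture gives p.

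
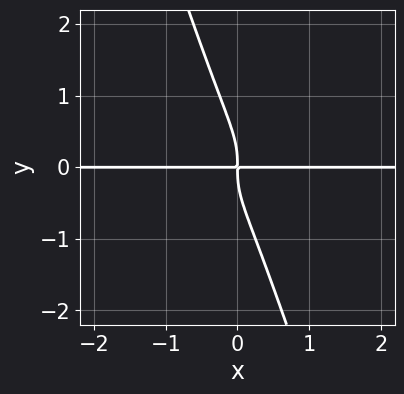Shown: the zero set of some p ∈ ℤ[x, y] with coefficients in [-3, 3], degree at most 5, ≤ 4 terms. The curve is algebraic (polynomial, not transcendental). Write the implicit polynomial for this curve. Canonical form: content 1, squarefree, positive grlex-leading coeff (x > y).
3*x*y^3 + y^4 + x*y

(a) The degree is 4 — no degree-3 curve has this shape.
(b) Against the integer gridlines: the visible x-axis segment lies entirely on the curve.
(c) Putting this together gives p.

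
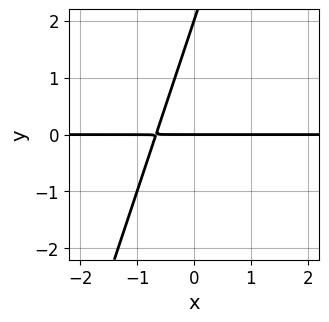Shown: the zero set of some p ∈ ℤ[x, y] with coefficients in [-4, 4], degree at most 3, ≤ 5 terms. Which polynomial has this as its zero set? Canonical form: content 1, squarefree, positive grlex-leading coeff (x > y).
(a) The degree is 2 — a generic line meets the curve in up to 2 points.
(b) Checking where it meets the axes: every point of the x-axis in the box is on the curve; among the integer gridlines, it crosses the y-axis at y ∈ {0, 2}.
(c) Putting this together gives p.

3*x*y - y^2 + 2*y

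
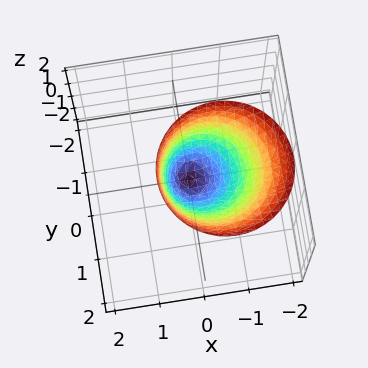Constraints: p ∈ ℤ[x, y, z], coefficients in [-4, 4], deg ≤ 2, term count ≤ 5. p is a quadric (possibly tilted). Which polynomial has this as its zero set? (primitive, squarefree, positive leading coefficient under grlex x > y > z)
First, the degree is 2 — the shape is more complex than any degree-1 surface.
Then, checking where it meets the axes: it meets the x-axis at x = 0 (among the integer gridlines); it crosses the y-axis at the gridline y = 0; it meets the z-axis at z = 0 (among the integer gridlines).
Finally, assembling these constraints gives the stated polynomial.

3*x^2 + 2*x*z + 3*y^2 - y*z - 2*z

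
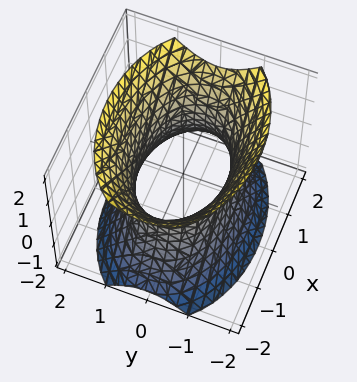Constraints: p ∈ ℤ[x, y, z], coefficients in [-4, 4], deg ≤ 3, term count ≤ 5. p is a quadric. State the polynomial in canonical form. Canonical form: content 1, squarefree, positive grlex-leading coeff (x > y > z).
(a) deg p = 2.
(b) Symmetries: it's symmetric under z → −z, forcing even powers of z; it's symmetric under x → −x, forcing even powers of x; the y ↦ −y reflection is a symmetry, so y appears only in even powers.
(c) Observable constraints: no z-intercept at any integer in the box; among the integer gridlines, it crosses the y-axis at y ∈ {-1, 1}.
(d) These observations pin down the coefficients.

x^2 + 2*y^2 - z^2 - 2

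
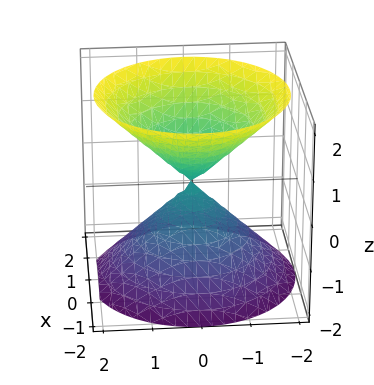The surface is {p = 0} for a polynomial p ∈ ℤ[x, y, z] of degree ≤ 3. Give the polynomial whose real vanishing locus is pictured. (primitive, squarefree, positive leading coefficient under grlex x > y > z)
x^2 + y^2 - z^2

The picture has 2 separate pieces.
The degree is 2 — two nappes meeting at a single point; a quadric.
Symmetry: every cross-section ⟂ z is a circle, so x, y appear only via x² + y²; mirror symmetry z ↦ −z ⇒ only even powers of z.
Against the integer gridlines: a circular section at z = 1 has radius exactly 1; one x-axis crossing is at x = 0; it meets the z-axis at z = 0 (among the integer gridlines); one y-axis crossing is at y = 0.
Matching integer coefficients to the picture gives p.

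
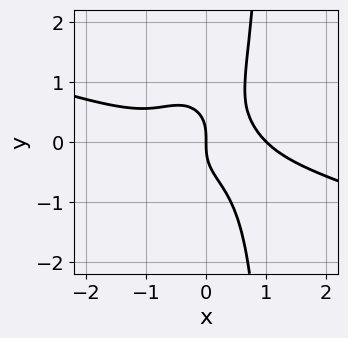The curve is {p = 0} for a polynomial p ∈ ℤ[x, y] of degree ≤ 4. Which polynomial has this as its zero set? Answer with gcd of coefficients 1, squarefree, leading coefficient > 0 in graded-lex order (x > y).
x^4 + 3*x^3*y + x*y^3 - y^3 - x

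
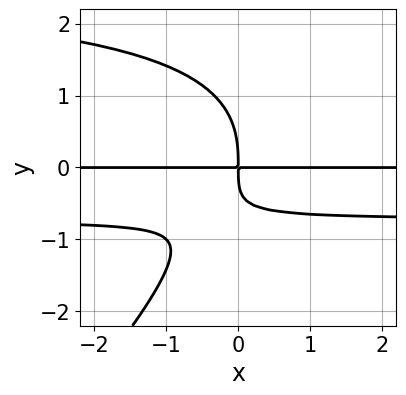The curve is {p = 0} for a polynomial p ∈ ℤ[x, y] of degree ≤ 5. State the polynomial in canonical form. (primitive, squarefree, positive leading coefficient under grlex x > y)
(a) deg p = 4. The shape is more complex than any degree-3 curve.
(b) From the axis intercepts and sections: the visible x-axis segment lies entirely on the curve.
(c) Matching integer coefficients to the picture gives p.

x*y^3 - y^4 - 2*x*y^2 - 2*x*y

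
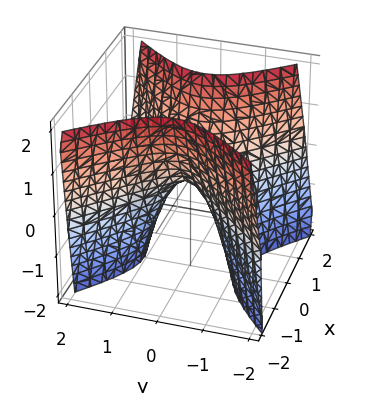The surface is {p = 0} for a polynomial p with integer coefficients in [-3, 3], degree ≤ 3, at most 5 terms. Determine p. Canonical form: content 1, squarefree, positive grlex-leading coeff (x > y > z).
2*x^2 - 2*y^2 - z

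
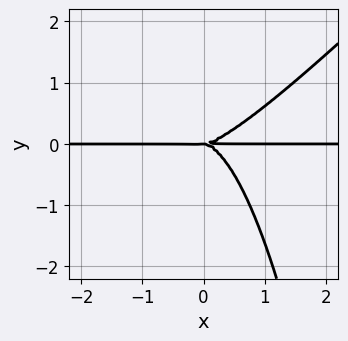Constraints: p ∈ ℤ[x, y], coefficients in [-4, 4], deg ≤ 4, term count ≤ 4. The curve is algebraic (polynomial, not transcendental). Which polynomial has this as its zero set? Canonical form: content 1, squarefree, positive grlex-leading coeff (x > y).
x^3*y - x^2*y^2 - y^3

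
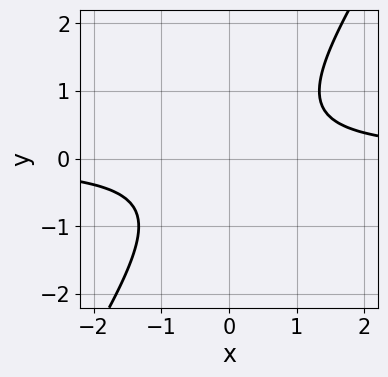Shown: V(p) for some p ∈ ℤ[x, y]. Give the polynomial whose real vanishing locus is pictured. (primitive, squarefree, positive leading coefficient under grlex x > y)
Degree: the shape is more complex than any degree-1 curve, so deg p = 2.
Reading off the gridlines: it misses every integer gridline on the x-axis; no y-intercept at any integer in the box.
These observations pin down the coefficients.

3*x*y - 2*y^2 - 2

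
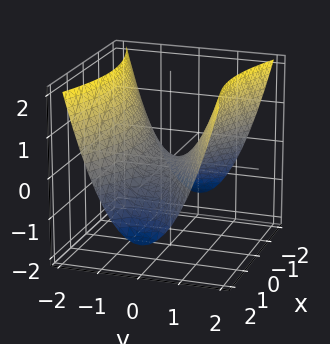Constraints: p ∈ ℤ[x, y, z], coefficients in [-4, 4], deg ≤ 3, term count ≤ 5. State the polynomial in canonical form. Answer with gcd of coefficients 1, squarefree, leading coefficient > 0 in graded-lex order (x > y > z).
x^2 - 3*y^2 + 3*z

(a) deg p = 2.
(b) Symmetries: mirror symmetry y ↦ −y ⇒ only even powers of y; mirror symmetry x ↦ −x ⇒ only even powers of x.
(c) Checking where it meets the axes: it meets the z-axis at z = 0 (among the integer gridlines); one x-axis crossing is at x = 0; it crosses the y-axis at the gridline y = 0.
(d) Fitting integer coefficients to these (and the overall shape) gives p.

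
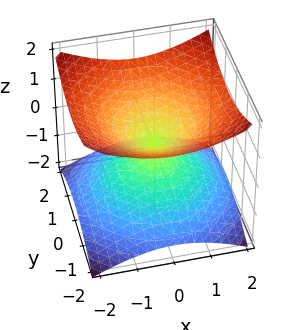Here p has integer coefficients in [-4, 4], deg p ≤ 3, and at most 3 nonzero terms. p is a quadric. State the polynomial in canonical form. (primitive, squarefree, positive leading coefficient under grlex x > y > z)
x^2 + y^2 - 2*z^2

Degree: two nappes meeting at a single point; a quadric, so deg p = 2.
Symmetries: the z-axis is an axis of rotation, so x and y enter only as x² + y²; mirror symmetry z ↦ −z ⇒ only even powers of z.
Observable constraints: a circular section at z = 1 has radius between 1 and 2; one x-axis crossing is at x = 0.
The integer polynomial consistent with all of this is the stated p.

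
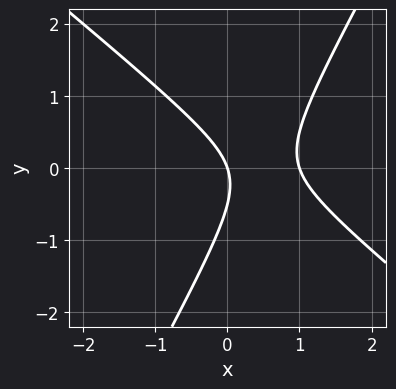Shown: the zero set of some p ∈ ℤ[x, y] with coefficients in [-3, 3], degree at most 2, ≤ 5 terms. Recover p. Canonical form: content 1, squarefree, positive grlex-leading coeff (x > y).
1. The degree is 2 — no degree-1 curve has this shape.
2. From the visible intercepts: it meets the y-axis at y = 0 (among the integer gridlines); the x-axis gridline crossings are at x ∈ {0, 1}.
3. Together with the visible shape, these determine p as stated.

3*x^2 + 2*x*y - 2*y^2 - 3*x - y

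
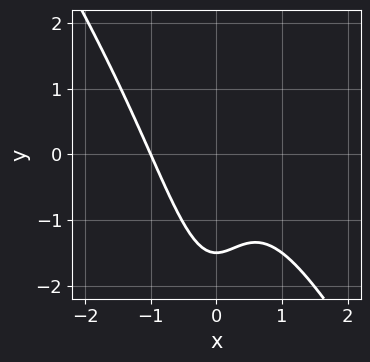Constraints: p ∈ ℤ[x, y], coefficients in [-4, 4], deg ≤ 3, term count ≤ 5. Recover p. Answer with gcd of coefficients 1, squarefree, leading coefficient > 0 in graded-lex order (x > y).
The degree is 3 — no degree-2 curve has this shape.
Against the integer gridlines: it meets the x-axis at x = -1 (among the integer gridlines).
Assembling these constraints gives the stated polynomial.

3*x^3 + 2*x^2*y + 2*y + 3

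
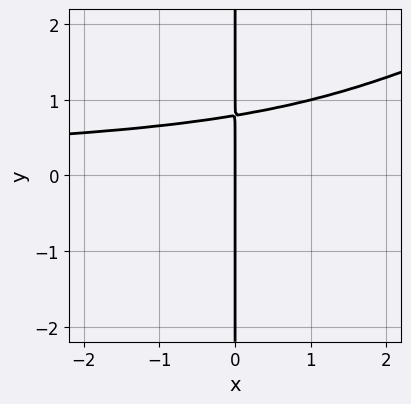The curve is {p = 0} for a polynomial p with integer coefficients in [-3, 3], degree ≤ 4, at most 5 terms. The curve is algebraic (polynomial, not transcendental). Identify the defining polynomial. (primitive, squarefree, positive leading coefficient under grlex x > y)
(a) deg p = 4. The shape is more complex than any degree-3 curve.
(b) Observable constraints: the visible y-axis segment lies entirely on the curve; it meets the x-axis at x = 0 (among the integer gridlines).
(c) Assembling these constraints gives the stated polynomial.

x^2*y^2 - 2*x*y^3 + x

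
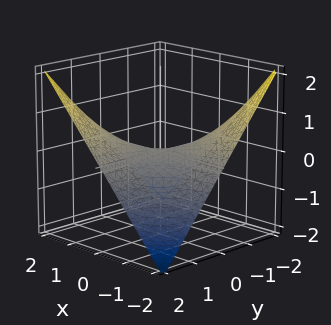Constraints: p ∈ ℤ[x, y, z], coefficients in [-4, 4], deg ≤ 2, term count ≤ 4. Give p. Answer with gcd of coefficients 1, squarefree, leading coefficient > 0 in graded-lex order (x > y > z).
(a) Degree: a saddle surface; a quadric, so deg p = 2.
(b) From the axis intercepts and sections: every point of the x-axis in the box is on the surface; one z-axis crossing is at z = 0; the visible y-axis segment lies entirely on the surface.
(c) Matching integer coefficients to the picture gives p.

x*y - 2*z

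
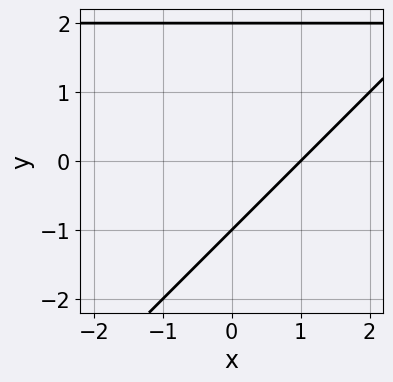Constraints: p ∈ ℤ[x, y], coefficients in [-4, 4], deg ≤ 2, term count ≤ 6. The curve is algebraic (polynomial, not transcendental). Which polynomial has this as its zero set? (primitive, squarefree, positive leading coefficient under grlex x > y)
x*y - y^2 - 2*x + y + 2

(a) Degree: a generic line meets the curve in up to 2 points, so deg p = 2.
(b) Reading off the gridlines: among the integer gridlines, it crosses the y-axis at y ∈ {-1, 2}; one x-axis crossing is at x = 1.
(c) Putting this together gives p.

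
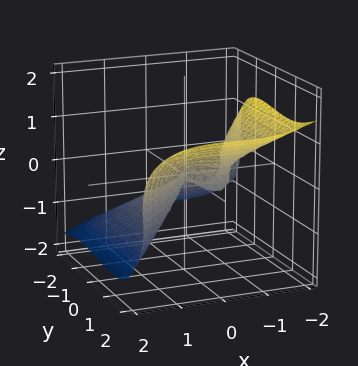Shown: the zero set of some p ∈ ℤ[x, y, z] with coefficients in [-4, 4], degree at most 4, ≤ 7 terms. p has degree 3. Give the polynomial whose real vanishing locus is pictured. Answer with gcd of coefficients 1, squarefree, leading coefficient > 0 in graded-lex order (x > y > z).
x^3 - y^3 + y*z^2 + 3*z^3 + x^2

Degree: a generic line meets the surface in up to 3 points, so deg p = 3.
Reading off the gridlines: it meets the y-axis at y = 0 (among the integer gridlines); it meets the z-axis at z = 0 (among the integer gridlines); among the integer gridlines, it crosses the x-axis at x ∈ {-1, 0}.
Putting this together gives p.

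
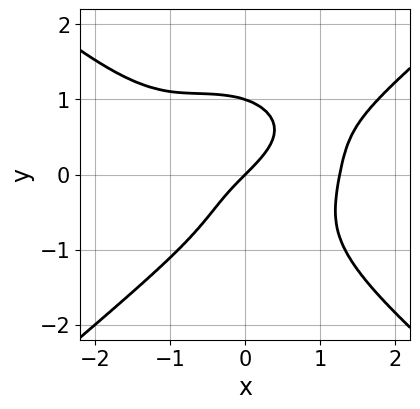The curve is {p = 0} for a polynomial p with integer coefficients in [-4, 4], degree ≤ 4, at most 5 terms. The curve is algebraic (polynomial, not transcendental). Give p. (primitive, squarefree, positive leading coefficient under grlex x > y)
First, deg p = 4. A generic line meets the curve in up to 4 points.
Next, from the axis intercepts and sections: it crosses the x-axis at the gridline x = 0; among the integer gridlines, it crosses the y-axis at y ∈ {0, 1}.
Finally, putting this together gives p.

x^4 - 2*y^4 - 2*x^2*y - 2*x + 2*y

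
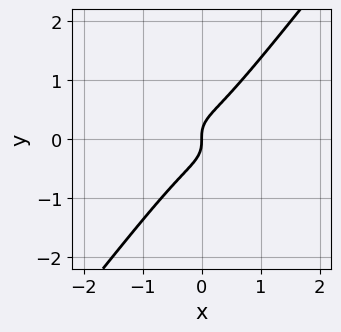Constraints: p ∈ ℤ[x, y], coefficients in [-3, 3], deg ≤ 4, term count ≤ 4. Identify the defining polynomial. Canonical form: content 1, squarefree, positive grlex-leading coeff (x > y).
3*x^3 + 2*x*y^2 - 3*y^3 + x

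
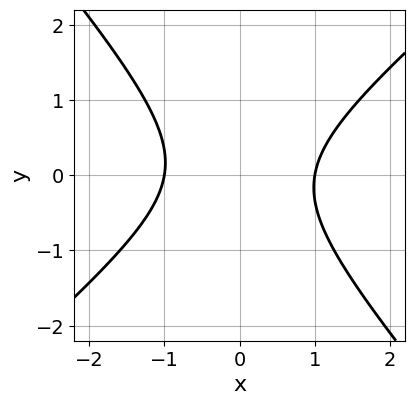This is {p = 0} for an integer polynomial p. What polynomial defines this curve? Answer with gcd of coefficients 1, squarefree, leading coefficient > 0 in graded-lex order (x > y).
First, degree: a generic line meets the curve in up to 2 points, so deg p = 2.
Then, checking where it meets the axes: the x-axis gridline crossings are at x ∈ {-1, 1}; it misses every integer gridline on the y-axis.
Finally, fitting integer coefficients to these (and the overall shape) gives p.

3*x^2 - x*y - 3*y^2 - 3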